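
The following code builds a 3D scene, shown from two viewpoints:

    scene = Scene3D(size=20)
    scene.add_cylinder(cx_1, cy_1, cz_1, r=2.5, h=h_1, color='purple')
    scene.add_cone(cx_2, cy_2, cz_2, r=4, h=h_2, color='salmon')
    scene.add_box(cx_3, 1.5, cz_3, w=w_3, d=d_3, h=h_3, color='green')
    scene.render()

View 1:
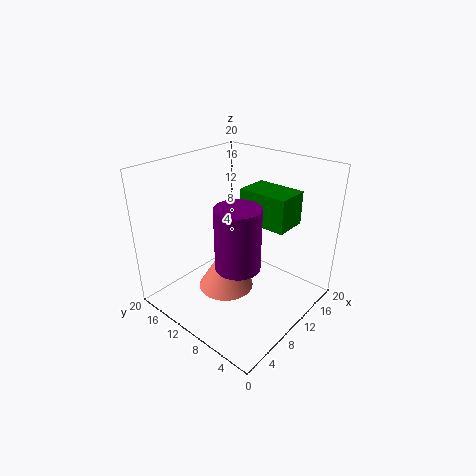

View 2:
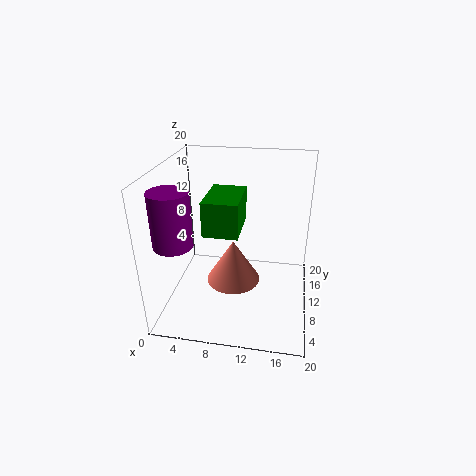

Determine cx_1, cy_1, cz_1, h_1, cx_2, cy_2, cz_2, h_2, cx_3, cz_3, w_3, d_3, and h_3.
cx_1 = 3, cy_1 = 4, cz_1 = 11.5, h_1 = 7, cx_2 = 9, cy_2 = 11.5, cz_2 = 2, h_2 = 6.5, cx_3 = 7.5, cz_3 = 14.5, w_3 = 4, d_3 = 6, h_3 = 4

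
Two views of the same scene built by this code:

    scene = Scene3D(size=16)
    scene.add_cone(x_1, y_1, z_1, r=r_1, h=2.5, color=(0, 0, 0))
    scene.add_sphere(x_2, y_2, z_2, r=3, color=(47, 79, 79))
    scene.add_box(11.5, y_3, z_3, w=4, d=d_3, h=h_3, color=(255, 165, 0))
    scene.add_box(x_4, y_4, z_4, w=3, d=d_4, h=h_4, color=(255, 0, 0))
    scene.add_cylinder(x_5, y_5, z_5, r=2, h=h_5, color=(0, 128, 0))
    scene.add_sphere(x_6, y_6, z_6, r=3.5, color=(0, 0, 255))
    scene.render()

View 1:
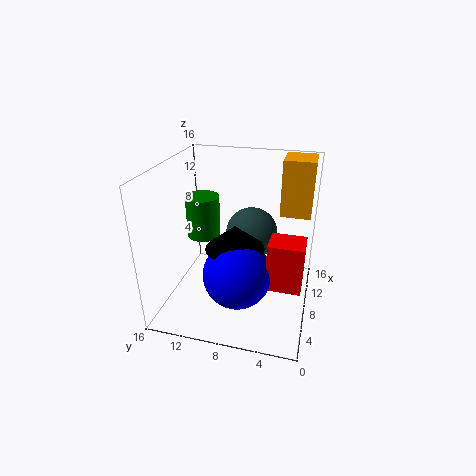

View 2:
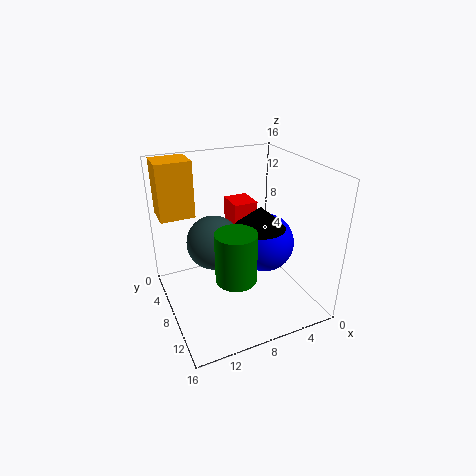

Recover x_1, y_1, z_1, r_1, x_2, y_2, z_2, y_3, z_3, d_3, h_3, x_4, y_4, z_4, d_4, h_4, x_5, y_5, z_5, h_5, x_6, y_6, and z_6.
x_1 = 5
y_1 = 7.5
z_1 = 8.5
r_1 = 3
x_2 = 10.5
y_2 = 7
z_2 = 7.5
y_3 = 0.5
z_3 = 9.5
d_3 = 3.5
h_3 = 6.5
x_4 = 3.5
y_4 = 0.5
z_4 = 5
d_4 = 3.5
h_4 = 5
x_5 = 10.5
y_5 = 13
z_5 = 6.5
h_5 = 5
x_6 = 4
y_6 = 7
z_6 = 6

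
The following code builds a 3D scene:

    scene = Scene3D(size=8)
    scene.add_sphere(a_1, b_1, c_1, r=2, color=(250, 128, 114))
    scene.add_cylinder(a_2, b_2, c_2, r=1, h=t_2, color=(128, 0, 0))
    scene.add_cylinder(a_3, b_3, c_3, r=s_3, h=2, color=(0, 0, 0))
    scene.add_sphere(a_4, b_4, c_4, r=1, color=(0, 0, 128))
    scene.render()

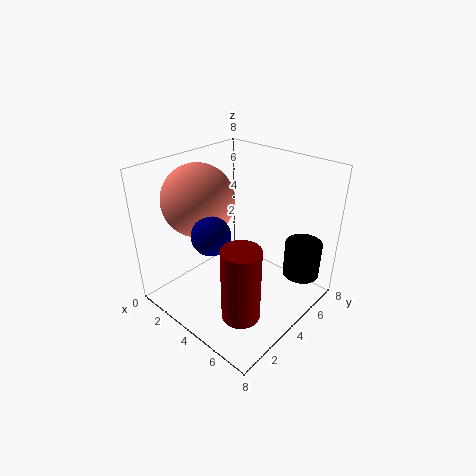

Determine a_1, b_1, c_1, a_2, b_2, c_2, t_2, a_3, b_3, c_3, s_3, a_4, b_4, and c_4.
a_1 = 2; b_1 = 3; c_1 = 6; a_2 = 6; b_2 = 2; c_2 = 1; t_2 = 4; a_3 = 7; b_3 = 6; c_3 = 2; s_3 = 1; a_4 = 4; b_4 = 2; c_4 = 5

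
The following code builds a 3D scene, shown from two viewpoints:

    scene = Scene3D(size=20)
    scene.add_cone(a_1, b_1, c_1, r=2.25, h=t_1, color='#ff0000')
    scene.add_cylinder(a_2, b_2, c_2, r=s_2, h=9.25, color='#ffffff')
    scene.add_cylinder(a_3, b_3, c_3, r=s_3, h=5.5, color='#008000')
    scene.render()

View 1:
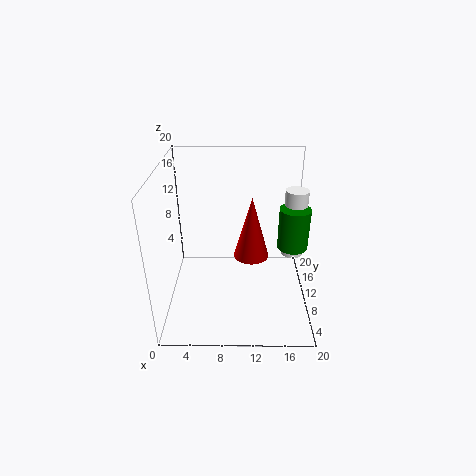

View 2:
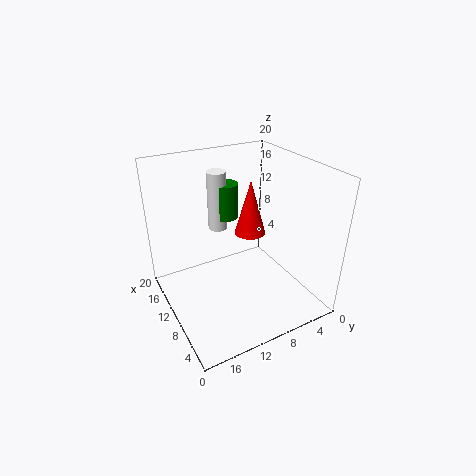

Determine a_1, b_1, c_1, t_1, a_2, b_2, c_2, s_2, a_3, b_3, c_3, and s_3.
a_1 = 11.75; b_1 = 7; c_1 = 9.25; t_1 = 8; a_2 = 17.5; b_2 = 9.5; c_2 = 8; s_2 = 1.5; a_3 = 17.25; b_3 = 8.25; c_3 = 9.75; s_3 = 2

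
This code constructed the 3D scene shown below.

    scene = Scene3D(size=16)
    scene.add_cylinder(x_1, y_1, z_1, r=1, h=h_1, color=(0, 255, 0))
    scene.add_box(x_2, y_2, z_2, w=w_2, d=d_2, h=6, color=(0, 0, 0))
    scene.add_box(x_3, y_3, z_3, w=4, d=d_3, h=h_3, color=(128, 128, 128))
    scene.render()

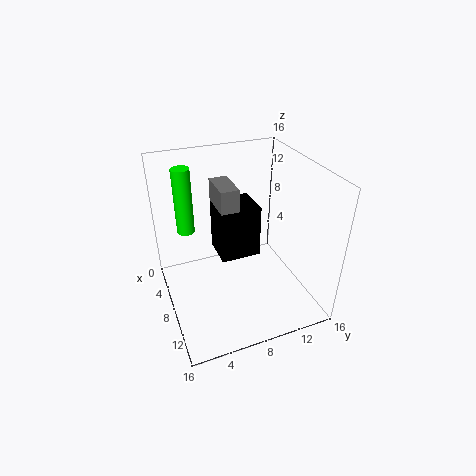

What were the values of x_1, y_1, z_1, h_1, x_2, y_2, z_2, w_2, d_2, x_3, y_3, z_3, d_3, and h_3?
x_1 = 4.5
y_1 = 3
z_1 = 8
h_1 = 7.5
x_2 = 4.5
y_2 = 6
z_2 = 5.5
w_2 = 4
d_2 = 4.5
x_3 = 4.5
y_3 = 6
z_3 = 7
d_3 = 2
h_3 = 7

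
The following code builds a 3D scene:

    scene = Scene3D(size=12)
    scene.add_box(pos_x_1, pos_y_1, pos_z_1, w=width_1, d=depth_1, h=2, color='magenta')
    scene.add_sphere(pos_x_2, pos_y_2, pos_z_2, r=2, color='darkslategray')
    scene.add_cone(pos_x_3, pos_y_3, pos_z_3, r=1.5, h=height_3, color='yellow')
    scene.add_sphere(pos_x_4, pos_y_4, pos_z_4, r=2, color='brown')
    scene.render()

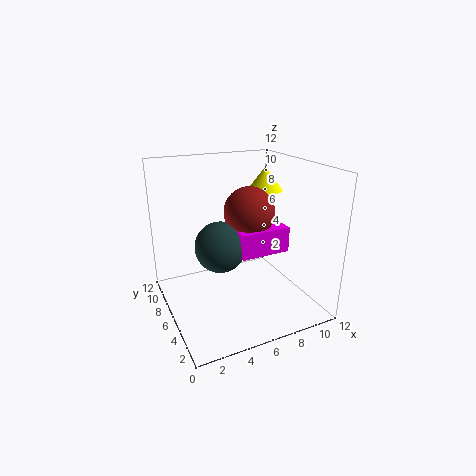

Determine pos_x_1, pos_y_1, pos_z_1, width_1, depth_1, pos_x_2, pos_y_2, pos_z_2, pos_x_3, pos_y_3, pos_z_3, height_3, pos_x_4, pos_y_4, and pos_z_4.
pos_x_1 = 5
pos_y_1 = 3
pos_z_1 = 5.5
width_1 = 4
depth_1 = 1.5
pos_x_2 = 4
pos_y_2 = 5
pos_z_2 = 6
pos_x_3 = 9
pos_y_3 = 7
pos_z_3 = 9.5
height_3 = 2
pos_x_4 = 6.5
pos_y_4 = 5
pos_z_4 = 8.5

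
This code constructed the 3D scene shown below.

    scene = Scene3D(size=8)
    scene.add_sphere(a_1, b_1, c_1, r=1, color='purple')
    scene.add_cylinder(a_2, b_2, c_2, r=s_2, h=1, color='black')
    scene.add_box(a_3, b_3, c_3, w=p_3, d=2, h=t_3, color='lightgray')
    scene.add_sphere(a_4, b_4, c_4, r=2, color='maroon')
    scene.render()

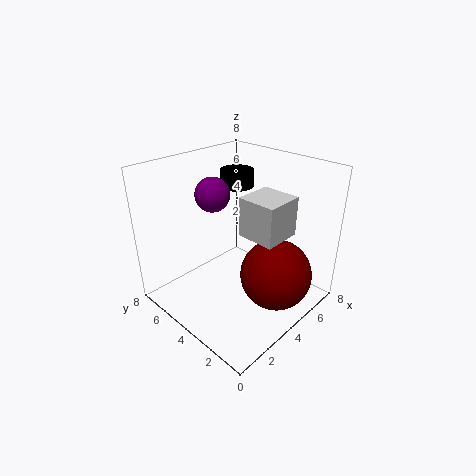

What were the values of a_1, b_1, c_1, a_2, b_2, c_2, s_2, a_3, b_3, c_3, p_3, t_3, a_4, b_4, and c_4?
a_1 = 4, b_1 = 6, c_1 = 6, a_2 = 6, b_2 = 6, c_2 = 6, s_2 = 1, a_3 = 3, b_3 = 1, c_3 = 5, p_3 = 2, t_3 = 2, a_4 = 5, b_4 = 2, c_4 = 2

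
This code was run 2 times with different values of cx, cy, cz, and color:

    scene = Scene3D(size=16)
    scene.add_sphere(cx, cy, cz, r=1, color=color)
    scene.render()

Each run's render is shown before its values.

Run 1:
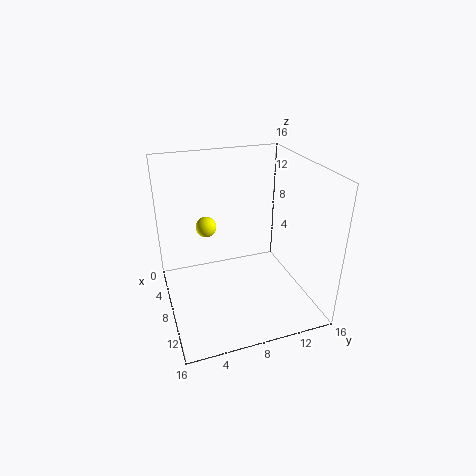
cx = 10
cy = 4
cz = 11
color = 'yellow'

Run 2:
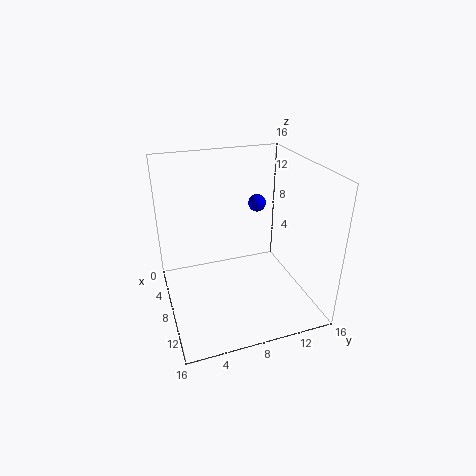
cx = 6
cy = 11
cz = 11
color = 'blue'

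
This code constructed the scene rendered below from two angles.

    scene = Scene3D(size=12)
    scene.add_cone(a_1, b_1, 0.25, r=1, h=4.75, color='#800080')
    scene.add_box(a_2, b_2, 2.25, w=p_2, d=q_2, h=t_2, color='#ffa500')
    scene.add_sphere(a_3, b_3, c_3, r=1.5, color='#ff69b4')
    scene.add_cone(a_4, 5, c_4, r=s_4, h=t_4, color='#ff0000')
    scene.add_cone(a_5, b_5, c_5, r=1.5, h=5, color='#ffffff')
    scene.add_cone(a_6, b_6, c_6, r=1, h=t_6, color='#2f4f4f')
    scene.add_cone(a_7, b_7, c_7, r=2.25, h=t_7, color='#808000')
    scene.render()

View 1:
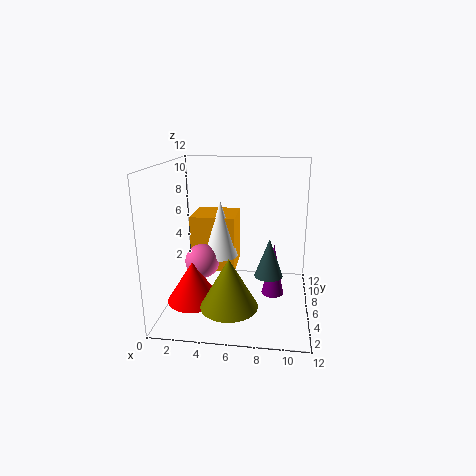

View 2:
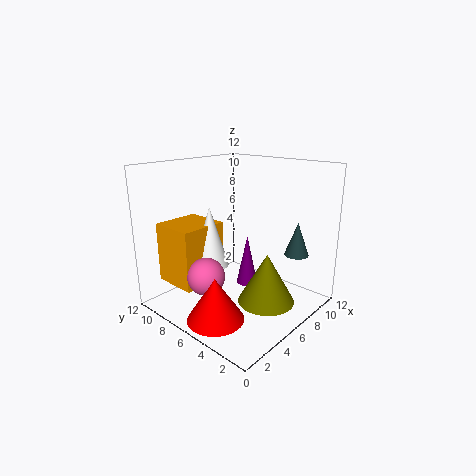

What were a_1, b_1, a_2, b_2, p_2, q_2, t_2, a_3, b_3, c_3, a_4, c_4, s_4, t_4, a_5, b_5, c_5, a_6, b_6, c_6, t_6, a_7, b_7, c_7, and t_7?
a_1 = 9
b_1 = 7.5
a_2 = 1.5
b_2 = 7.25
p_2 = 4
q_2 = 3.75
t_2 = 5
a_3 = 2.75
b_3 = 6.5
c_3 = 3.5
a_4 = 2.25
c_4 = 0.5
s_4 = 2.25
t_4 = 3.5
a_5 = 4.25
b_5 = 7.5
c_5 = 3.75
a_6 = 8.75
b_6 = 2
c_6 = 4.75
t_6 = 2.75
a_7 = 5.75
b_7 = 2.75
c_7 = 1.5
t_7 = 4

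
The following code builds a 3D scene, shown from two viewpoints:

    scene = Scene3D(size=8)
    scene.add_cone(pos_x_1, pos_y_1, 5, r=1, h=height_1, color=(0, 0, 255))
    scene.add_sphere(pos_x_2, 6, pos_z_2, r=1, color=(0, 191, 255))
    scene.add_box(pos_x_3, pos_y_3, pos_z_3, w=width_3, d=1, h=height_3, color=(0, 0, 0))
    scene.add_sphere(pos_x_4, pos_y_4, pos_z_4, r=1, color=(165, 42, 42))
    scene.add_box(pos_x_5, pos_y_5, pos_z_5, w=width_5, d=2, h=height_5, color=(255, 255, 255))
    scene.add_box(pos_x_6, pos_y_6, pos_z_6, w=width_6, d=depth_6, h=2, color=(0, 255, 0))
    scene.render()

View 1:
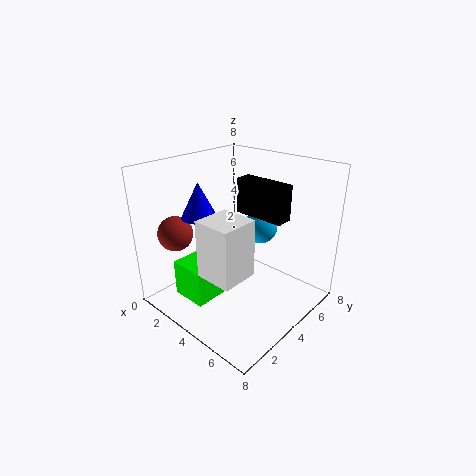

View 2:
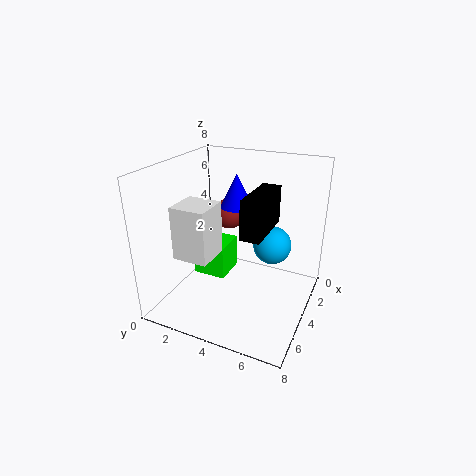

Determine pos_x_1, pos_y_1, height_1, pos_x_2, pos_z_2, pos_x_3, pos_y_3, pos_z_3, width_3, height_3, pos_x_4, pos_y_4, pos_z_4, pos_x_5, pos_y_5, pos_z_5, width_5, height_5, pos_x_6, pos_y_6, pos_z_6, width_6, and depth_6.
pos_x_1 = 2
pos_y_1 = 3
height_1 = 2
pos_x_2 = 4
pos_z_2 = 4
pos_x_3 = 3
pos_y_3 = 5
pos_z_3 = 5
width_3 = 3
height_3 = 2
pos_x_4 = 1
pos_y_4 = 2
pos_z_4 = 4
pos_x_5 = 4
pos_y_5 = 1
pos_z_5 = 3
width_5 = 2
height_5 = 3
pos_x_6 = 2
pos_y_6 = 1
pos_z_6 = 1
width_6 = 2
depth_6 = 2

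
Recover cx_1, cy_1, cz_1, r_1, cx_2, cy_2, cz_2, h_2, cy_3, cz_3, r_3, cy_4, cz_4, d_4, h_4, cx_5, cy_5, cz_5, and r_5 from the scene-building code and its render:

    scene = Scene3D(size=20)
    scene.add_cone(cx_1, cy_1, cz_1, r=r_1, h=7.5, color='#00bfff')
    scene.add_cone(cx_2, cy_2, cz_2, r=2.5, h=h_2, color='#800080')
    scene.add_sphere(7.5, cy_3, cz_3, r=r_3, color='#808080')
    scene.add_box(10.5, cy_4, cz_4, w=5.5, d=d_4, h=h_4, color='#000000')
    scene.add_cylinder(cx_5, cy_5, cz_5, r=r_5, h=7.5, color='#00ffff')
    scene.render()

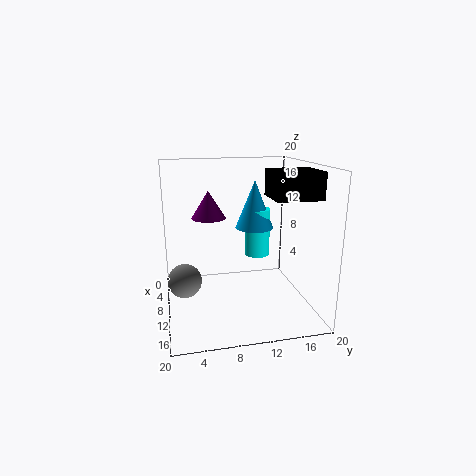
cx_1 = 4
cy_1 = 14
cz_1 = 9.5
r_1 = 3
cx_2 = 6
cy_2 = 6.5
cz_2 = 12
h_2 = 4
cy_3 = 2.5
cz_3 = 3
r_3 = 2.5
cy_4 = 13.5
cz_4 = 16
d_4 = 6
h_4 = 3.5
cx_5 = 4
cy_5 = 14.5
cz_5 = 5
r_5 = 2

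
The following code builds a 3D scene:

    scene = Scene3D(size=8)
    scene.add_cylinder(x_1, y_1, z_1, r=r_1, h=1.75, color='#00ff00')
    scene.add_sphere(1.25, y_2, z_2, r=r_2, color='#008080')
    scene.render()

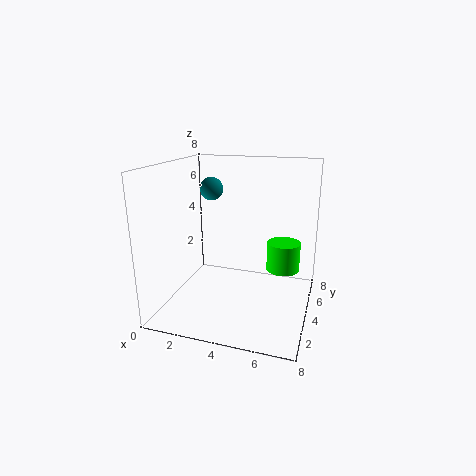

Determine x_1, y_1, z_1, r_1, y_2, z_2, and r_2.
x_1 = 6.25; y_1 = 6; z_1 = 1.5; r_1 = 1; y_2 = 7; z_2 = 6; r_2 = 0.75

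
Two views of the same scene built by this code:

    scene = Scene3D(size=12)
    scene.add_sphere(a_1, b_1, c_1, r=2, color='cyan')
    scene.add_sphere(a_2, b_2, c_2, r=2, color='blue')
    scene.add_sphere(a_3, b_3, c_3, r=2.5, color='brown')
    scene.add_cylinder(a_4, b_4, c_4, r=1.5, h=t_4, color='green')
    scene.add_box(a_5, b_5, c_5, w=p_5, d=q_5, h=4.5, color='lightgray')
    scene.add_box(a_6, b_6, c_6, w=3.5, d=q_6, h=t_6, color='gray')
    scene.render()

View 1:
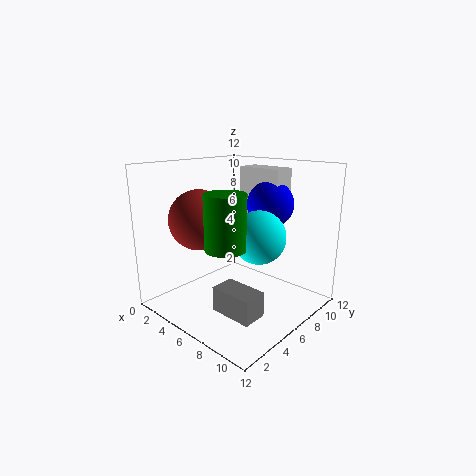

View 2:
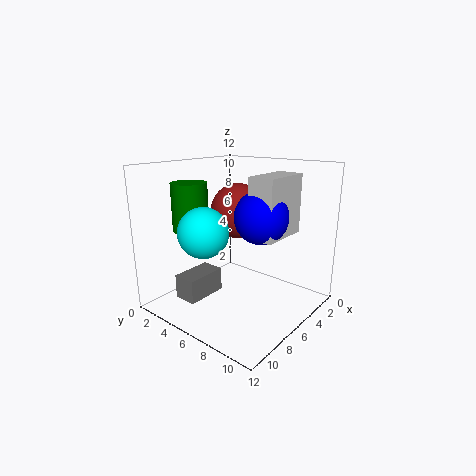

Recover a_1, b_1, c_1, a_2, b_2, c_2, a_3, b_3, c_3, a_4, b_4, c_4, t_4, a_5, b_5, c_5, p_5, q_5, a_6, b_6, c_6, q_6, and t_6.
a_1 = 9
b_1 = 5
c_1 = 7
a_2 = 7
b_2 = 9
c_2 = 8.5
a_3 = 3.5
b_3 = 4
c_3 = 7.5
a_4 = 8
b_4 = 2.5
c_4 = 6.5
t_4 = 4
a_5 = 4
b_5 = 8.5
c_5 = 7
p_5 = 4
q_5 = 2
a_6 = 6.5
b_6 = 2.5
c_6 = 1
q_6 = 2
t_6 = 2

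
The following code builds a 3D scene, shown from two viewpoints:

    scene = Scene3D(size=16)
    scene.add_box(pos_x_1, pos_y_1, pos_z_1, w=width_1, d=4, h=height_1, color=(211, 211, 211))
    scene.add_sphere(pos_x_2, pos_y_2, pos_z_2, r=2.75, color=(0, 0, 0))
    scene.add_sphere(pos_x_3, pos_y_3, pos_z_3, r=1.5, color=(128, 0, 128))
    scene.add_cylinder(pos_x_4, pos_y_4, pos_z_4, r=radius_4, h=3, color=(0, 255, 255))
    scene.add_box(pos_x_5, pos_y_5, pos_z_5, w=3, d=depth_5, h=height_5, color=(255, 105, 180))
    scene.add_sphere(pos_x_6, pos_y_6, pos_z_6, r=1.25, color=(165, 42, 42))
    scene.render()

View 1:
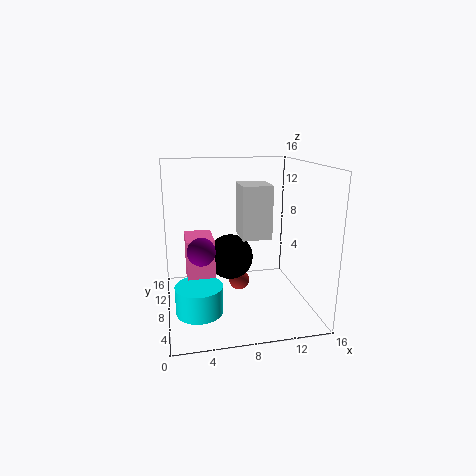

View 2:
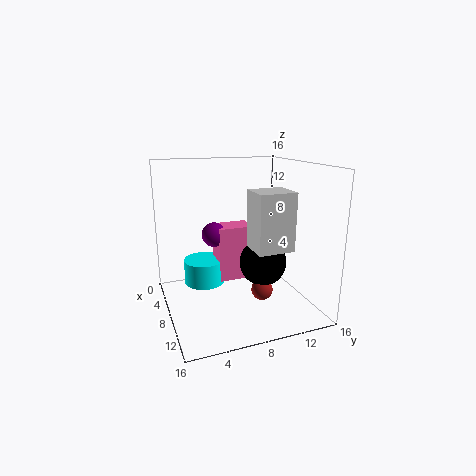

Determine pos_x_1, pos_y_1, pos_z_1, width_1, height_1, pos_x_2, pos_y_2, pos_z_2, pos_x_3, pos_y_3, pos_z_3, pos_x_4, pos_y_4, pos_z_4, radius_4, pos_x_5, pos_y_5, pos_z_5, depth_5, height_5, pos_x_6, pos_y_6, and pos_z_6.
pos_x_1 = 8.75, pos_y_1 = 8.75, pos_z_1 = 7.25, width_1 = 3.5, height_1 = 6.25, pos_x_2 = 7.75, pos_y_2 = 11.25, pos_z_2 = 4.5, pos_x_3 = 3.75, pos_y_3 = 6.5, pos_z_3 = 7.25, pos_x_4 = 3.25, pos_y_4 = 5.25, pos_z_4 = 1, radius_4 = 2.5, pos_x_5 = 2.25, pos_y_5 = 6.75, pos_z_5 = 1.5, depth_5 = 4.25, height_5 = 6.75, pos_x_6 = 8.75, pos_y_6 = 10.75, pos_z_6 = 1.5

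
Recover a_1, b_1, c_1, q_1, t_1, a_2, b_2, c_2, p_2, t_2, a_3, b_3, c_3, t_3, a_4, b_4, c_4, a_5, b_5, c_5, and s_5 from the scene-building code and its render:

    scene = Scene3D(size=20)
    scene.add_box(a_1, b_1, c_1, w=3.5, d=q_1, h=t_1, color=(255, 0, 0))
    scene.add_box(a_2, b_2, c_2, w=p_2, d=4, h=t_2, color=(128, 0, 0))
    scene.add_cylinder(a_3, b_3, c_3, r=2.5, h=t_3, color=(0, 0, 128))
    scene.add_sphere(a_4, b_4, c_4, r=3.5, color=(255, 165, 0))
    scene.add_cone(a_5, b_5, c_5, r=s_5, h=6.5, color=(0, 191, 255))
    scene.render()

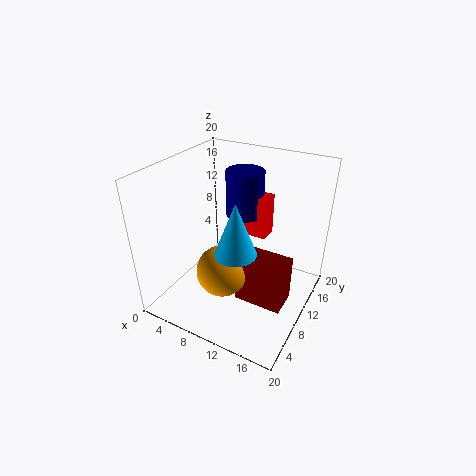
a_1 = 10.5, b_1 = 10, c_1 = 11, q_1 = 2.5, t_1 = 5.5, a_2 = 11.5, b_2 = 6.5, c_2 = 2.5, p_2 = 6.5, t_2 = 6.5, a_3 = 10.5, b_3 = 11, c_3 = 13.5, t_3 = 6, a_4 = 9.5, b_4 = 6.5, c_4 = 6.5, a_5 = 13, b_5 = 4, c_5 = 12, s_5 = 2.5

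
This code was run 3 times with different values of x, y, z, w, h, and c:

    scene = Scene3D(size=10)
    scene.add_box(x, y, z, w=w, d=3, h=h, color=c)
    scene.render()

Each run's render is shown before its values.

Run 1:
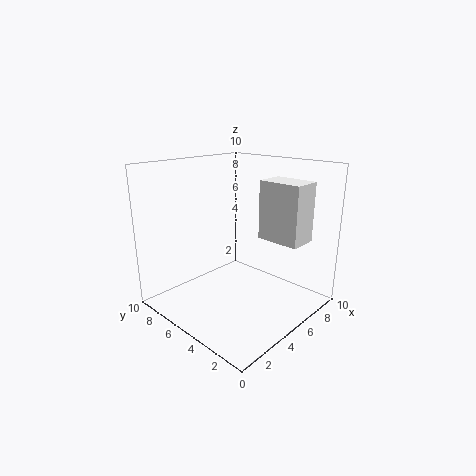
x = 6; y = 1; z = 5; w = 2; h = 4; c = 'white'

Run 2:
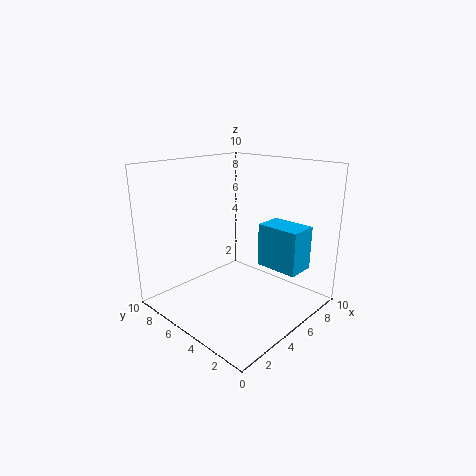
x = 6; y = 1; z = 3; w = 2; h = 3; c = 'deepskyblue'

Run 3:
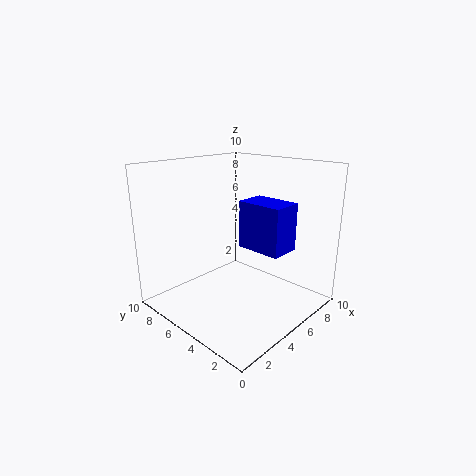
x = 4; y = 1; z = 5; w = 2; h = 3; c = 'blue'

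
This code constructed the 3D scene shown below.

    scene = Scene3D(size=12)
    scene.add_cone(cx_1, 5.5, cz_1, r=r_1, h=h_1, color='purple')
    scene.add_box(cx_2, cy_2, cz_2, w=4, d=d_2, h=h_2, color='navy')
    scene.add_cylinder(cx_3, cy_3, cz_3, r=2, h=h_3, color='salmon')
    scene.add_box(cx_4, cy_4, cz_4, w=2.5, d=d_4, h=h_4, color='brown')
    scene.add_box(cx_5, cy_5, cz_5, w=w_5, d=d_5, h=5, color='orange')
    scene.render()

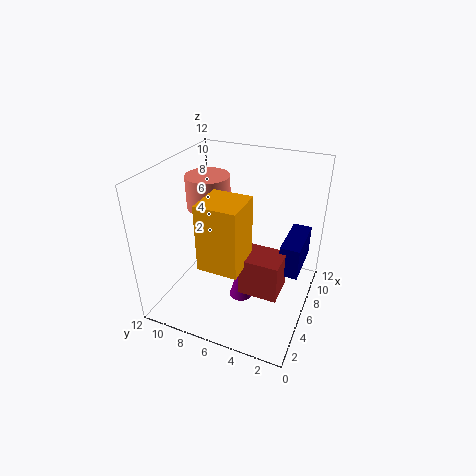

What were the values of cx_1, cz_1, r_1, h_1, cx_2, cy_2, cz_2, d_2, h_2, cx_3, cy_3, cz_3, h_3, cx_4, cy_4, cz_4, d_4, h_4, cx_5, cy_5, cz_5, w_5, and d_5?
cx_1 = 5.5; cz_1 = 0.5; r_1 = 1; h_1 = 3.5; cx_2 = 4.5; cy_2 = 0.5; cz_2 = 4.5; d_2 = 1.5; h_2 = 2.5; cx_3 = 8.5; cy_3 = 10; cz_3 = 7; h_3 = 3; cx_4 = 2.5; cy_4 = 1.5; cz_4 = 3.5; d_4 = 3; h_4 = 3; cx_5 = 1; cy_5 = 4; cz_5 = 6; w_5 = 3; d_5 = 3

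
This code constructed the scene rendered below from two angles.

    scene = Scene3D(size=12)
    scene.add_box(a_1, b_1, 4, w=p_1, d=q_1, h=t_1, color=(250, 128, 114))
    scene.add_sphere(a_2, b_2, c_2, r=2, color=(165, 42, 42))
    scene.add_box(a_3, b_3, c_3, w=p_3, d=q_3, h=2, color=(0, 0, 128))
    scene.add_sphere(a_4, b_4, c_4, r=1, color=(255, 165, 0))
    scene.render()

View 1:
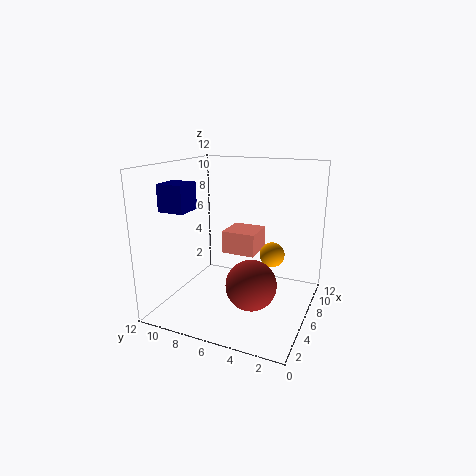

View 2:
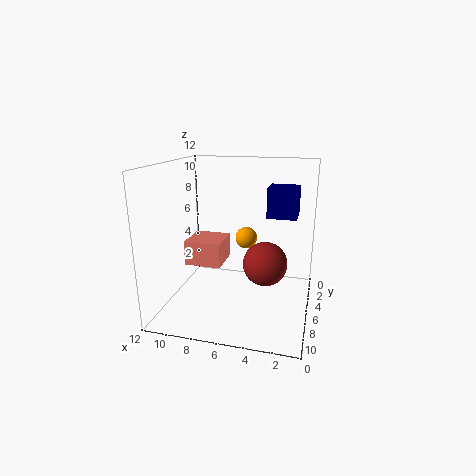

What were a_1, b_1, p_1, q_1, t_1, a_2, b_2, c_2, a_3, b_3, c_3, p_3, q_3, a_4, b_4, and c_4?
a_1 = 7
b_1 = 5
p_1 = 3
q_1 = 3
t_1 = 2
a_2 = 4
b_2 = 4
c_2 = 3
a_3 = 1
b_3 = 8
c_3 = 9
p_3 = 2
q_3 = 2
a_4 = 6
b_4 = 3
c_4 = 5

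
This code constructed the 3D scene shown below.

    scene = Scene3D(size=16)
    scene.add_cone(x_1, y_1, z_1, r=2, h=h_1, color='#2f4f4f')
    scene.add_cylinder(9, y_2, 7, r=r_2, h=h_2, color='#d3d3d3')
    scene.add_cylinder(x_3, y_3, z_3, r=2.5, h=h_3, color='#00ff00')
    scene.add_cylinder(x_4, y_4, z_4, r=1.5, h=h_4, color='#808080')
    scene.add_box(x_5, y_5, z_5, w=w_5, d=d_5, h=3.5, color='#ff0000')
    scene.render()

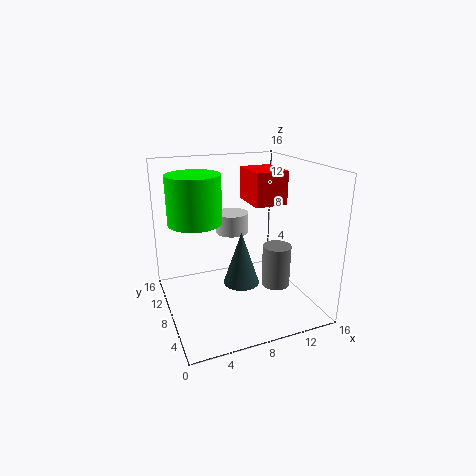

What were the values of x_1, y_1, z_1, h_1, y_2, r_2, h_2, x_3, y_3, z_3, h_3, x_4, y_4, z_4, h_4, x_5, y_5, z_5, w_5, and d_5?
x_1 = 8, y_1 = 7, z_1 = 3, h_1 = 6, y_2 = 12.5, r_2 = 2, h_2 = 2.5, x_3 = 2.5, y_3 = 5, z_3 = 11.5, h_3 = 4.5, x_4 = 11, y_4 = 4.5, z_4 = 3.5, h_4 = 4.5, x_5 = 9, y_5 = 5.5, z_5 = 12, w_5 = 3.5, d_5 = 4.5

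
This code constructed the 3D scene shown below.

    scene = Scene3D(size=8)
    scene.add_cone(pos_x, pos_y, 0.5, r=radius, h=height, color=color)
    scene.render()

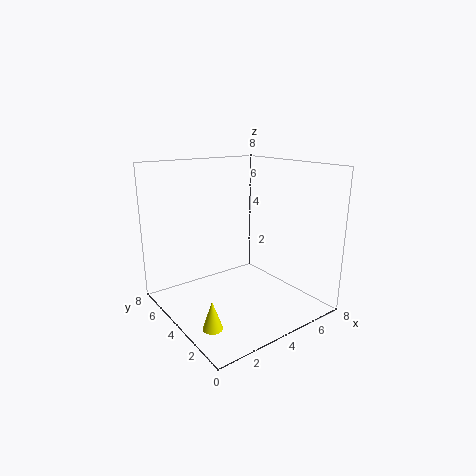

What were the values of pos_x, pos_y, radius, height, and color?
pos_x = 1; pos_y = 2; radius = 0.5; height = 1.5; color = 'yellow'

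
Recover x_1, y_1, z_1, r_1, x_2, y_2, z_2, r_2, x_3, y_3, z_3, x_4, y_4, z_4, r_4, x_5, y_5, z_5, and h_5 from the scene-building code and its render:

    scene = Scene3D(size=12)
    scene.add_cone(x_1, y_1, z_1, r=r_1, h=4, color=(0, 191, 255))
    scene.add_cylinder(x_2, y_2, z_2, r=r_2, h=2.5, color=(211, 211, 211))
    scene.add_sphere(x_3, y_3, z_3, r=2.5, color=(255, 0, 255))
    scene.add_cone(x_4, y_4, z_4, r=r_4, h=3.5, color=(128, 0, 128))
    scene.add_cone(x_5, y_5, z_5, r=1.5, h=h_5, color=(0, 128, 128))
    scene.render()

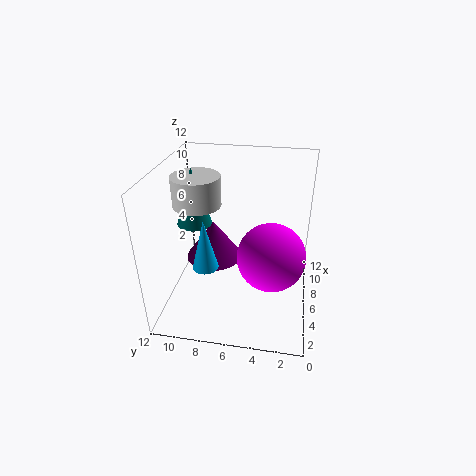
x_1 = 3, y_1 = 8, z_1 = 5, r_1 = 1, x_2 = 6.5, y_2 = 9.5, z_2 = 8.5, r_2 = 2, x_3 = 3, y_3 = 3, z_3 = 6.5, x_4 = 7.5, y_4 = 8.5, z_4 = 3, r_4 = 2.5, x_5 = 7, y_5 = 10, z_5 = 6.5, h_5 = 5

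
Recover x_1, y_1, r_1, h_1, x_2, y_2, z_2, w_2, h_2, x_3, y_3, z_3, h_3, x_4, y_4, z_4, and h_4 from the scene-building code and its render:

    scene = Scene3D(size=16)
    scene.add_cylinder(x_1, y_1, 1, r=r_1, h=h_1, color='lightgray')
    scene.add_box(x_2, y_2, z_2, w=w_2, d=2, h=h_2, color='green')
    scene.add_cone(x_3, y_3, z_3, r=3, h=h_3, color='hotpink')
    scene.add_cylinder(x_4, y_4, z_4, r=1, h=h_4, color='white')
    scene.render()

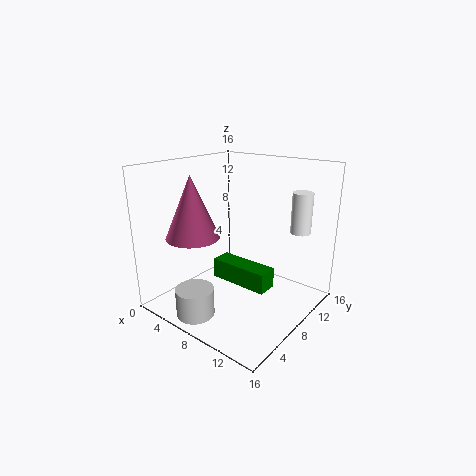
x_1 = 7
y_1 = 2
r_1 = 2
h_1 = 3
x_2 = 8
y_2 = 4
z_2 = 5
w_2 = 6
h_2 = 2
x_3 = 4
y_3 = 5
z_3 = 8
h_3 = 7
x_4 = 15
y_4 = 9
z_4 = 10
h_4 = 4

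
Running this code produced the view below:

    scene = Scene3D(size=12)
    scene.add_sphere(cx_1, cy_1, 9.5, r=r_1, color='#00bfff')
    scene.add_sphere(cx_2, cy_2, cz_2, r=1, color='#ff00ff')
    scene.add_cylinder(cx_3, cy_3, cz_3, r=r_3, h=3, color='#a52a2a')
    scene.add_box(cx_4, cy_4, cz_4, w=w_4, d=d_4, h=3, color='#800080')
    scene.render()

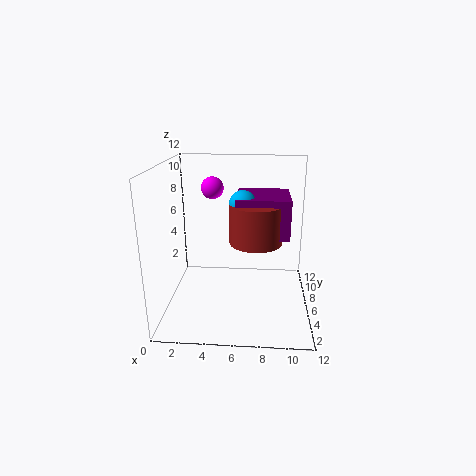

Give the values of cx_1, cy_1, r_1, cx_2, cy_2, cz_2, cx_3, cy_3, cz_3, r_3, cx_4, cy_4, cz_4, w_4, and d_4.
cx_1 = 6.5, cy_1 = 4, r_1 = 1, cx_2 = 3.5, cy_2 = 9, cz_2 = 9.5, cx_3 = 7.5, cy_3 = 4, cz_3 = 6.5, r_3 = 2, cx_4 = 6, cy_4 = 3, cz_4 = 7, w_4 = 4, d_4 = 4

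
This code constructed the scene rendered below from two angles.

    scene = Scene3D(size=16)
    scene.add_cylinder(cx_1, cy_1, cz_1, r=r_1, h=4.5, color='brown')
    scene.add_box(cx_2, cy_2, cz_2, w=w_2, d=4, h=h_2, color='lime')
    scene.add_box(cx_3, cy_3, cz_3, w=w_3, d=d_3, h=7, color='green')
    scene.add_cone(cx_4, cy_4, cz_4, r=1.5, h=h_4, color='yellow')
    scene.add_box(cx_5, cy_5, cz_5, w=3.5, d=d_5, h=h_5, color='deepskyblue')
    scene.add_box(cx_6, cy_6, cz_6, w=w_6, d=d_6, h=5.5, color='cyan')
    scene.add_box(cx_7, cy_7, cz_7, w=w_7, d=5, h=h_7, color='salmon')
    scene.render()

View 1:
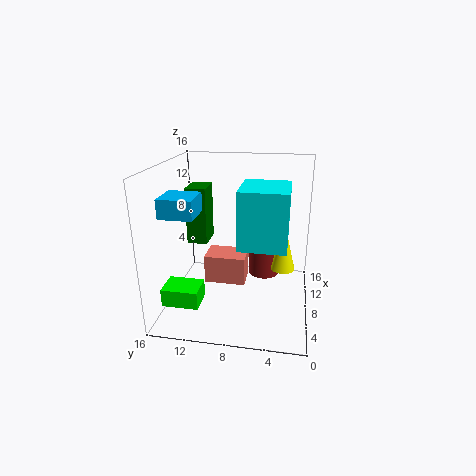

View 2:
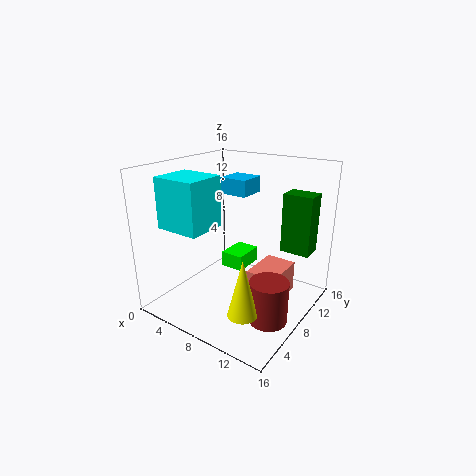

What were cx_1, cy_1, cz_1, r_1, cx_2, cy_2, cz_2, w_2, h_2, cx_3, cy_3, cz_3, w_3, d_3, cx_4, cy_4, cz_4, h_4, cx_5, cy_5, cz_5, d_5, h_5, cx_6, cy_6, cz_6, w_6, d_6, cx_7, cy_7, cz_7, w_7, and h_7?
cx_1 = 13.5
cy_1 = 5.5
cz_1 = 1
r_1 = 2
cx_2 = 3
cy_2 = 11.5
cz_2 = 1.5
w_2 = 3
h_2 = 2
cx_3 = 11
cy_3 = 12.5
cz_3 = 5.5
w_3 = 3.5
d_3 = 2.5
cx_4 = 12
cy_4 = 3
cz_4 = 2.5
h_4 = 6
cx_5 = 3
cy_5 = 11.5
cz_5 = 11.5
d_5 = 3.5
h_5 = 2
cx_6 = 1.5
cy_6 = 2.5
cz_6 = 9.5
w_6 = 5
d_6 = 4.5
cx_7 = 9.5
cy_7 = 7.5
cz_7 = 1
w_7 = 3.5
h_7 = 3.5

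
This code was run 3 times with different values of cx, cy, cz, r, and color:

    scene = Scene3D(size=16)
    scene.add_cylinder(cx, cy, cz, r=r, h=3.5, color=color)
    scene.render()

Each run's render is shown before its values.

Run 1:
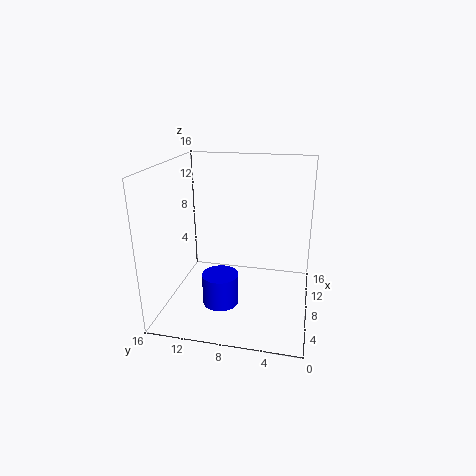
cx = 5.75, cy = 9.5, cz = 1, r = 2, color = 'blue'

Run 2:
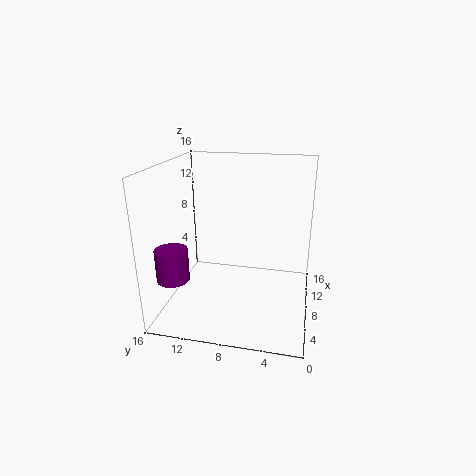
cx = 4, cy = 14.25, cz = 4.25, r = 1.75, color = 'purple'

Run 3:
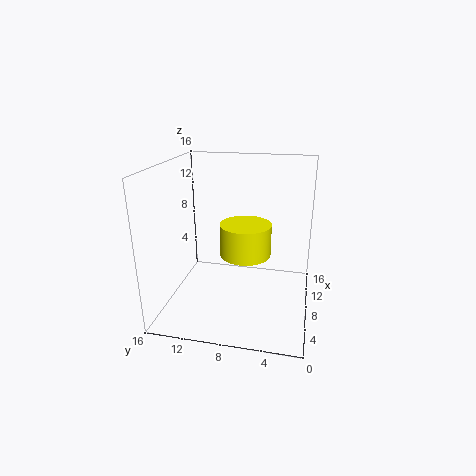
cx = 7.25, cy = 7, cz = 6.5, r = 2.75, color = 'yellow'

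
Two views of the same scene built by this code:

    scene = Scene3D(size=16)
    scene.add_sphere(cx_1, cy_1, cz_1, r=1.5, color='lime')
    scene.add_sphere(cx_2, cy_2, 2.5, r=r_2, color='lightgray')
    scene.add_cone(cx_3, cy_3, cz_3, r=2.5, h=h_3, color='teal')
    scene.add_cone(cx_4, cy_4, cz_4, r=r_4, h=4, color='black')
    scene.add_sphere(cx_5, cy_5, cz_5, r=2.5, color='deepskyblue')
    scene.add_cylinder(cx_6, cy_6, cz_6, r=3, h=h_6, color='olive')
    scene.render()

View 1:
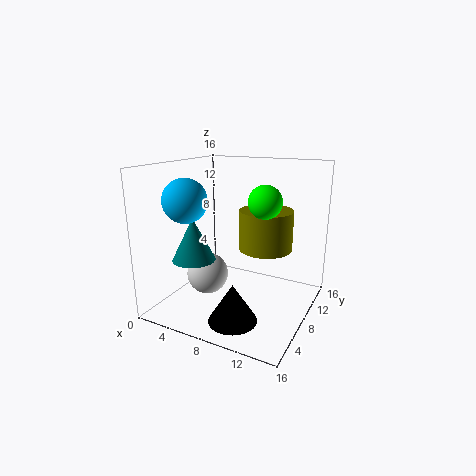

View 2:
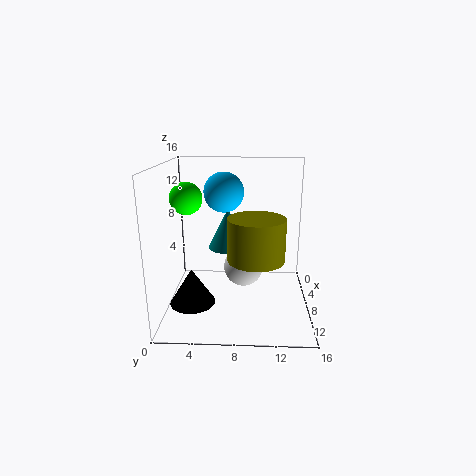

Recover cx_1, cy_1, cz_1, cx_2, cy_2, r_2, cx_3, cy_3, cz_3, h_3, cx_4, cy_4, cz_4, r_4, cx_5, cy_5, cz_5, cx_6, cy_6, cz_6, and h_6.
cx_1 = 13
cy_1 = 3.5
cz_1 = 13.5
cx_2 = 3.5
cy_2 = 8.5
r_2 = 2.5
cx_3 = 3
cy_3 = 6.5
cz_3 = 5
h_3 = 5
cx_4 = 10
cy_4 = 3
cz_4 = 1
r_4 = 2.5
cx_5 = 2.5
cy_5 = 6
cz_5 = 12
cx_6 = 10.5
cy_6 = 10
cz_6 = 6.5
h_6 = 4.5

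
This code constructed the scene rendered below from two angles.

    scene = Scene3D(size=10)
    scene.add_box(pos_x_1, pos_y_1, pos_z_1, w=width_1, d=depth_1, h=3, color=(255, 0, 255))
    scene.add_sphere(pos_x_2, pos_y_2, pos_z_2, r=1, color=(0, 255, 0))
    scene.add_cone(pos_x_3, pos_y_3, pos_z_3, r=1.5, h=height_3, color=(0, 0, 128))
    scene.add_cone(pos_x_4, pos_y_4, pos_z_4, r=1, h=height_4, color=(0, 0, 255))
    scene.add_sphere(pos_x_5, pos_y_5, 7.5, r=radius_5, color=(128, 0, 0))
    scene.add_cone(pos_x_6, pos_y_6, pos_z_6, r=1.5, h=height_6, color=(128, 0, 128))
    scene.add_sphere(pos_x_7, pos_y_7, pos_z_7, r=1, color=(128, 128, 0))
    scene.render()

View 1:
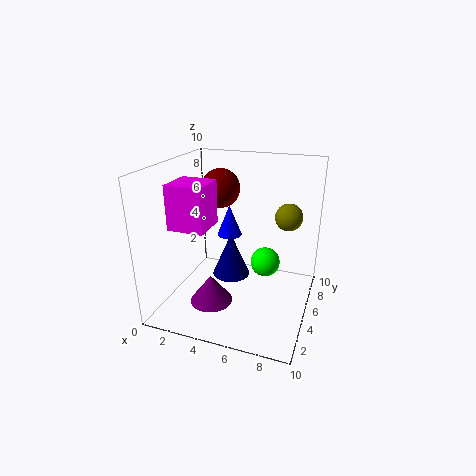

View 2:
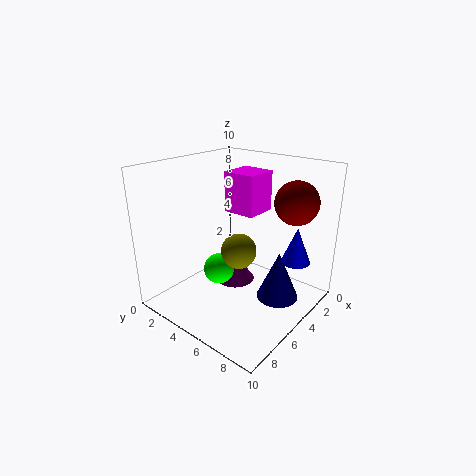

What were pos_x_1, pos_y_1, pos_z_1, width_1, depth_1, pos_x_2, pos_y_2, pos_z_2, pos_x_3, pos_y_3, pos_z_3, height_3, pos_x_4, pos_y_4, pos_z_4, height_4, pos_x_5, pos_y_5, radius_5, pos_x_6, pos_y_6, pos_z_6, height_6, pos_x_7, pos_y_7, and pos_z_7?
pos_x_1 = 1; pos_y_1 = 2.5; pos_z_1 = 6; width_1 = 2.5; depth_1 = 2.5; pos_x_2 = 7; pos_y_2 = 5; pos_z_2 = 3.5; pos_x_3 = 3.5; pos_y_3 = 7.5; pos_z_3 = 0.5; height_3 = 3.5; pos_x_4 = 3; pos_y_4 = 8.5; pos_z_4 = 3.5; height_4 = 2.5; pos_x_5 = 2.5; pos_y_5 = 8; radius_5 = 1.5; pos_x_6 = 3.5; pos_y_6 = 3.5; pos_z_6 = 0.5; height_6 = 2; pos_x_7 = 8; pos_y_7 = 7.5; pos_z_7 = 6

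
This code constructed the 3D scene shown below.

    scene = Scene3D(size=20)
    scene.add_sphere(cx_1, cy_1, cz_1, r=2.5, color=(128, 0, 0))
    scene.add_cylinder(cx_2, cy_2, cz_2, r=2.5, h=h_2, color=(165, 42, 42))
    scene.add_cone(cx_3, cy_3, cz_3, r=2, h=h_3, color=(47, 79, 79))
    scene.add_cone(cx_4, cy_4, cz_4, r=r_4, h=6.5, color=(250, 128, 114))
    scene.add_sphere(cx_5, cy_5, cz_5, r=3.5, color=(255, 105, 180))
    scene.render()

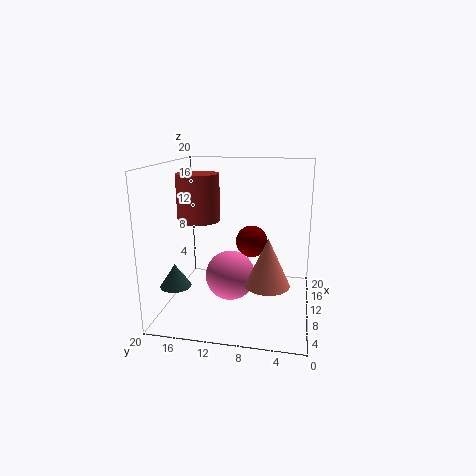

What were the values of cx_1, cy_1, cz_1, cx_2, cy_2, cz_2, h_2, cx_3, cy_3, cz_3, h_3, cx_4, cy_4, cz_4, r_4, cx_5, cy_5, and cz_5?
cx_1 = 16; cy_1 = 9; cz_1 = 7.5; cx_2 = 4; cy_2 = 13.5; cz_2 = 14; h_2 = 5.5; cx_3 = 4; cy_3 = 17; cz_3 = 5; h_3 = 3; cx_4 = 7.5; cy_4 = 5.5; cz_4 = 4.5; r_4 = 3; cx_5 = 9.5; cy_5 = 11; cz_5 = 4.5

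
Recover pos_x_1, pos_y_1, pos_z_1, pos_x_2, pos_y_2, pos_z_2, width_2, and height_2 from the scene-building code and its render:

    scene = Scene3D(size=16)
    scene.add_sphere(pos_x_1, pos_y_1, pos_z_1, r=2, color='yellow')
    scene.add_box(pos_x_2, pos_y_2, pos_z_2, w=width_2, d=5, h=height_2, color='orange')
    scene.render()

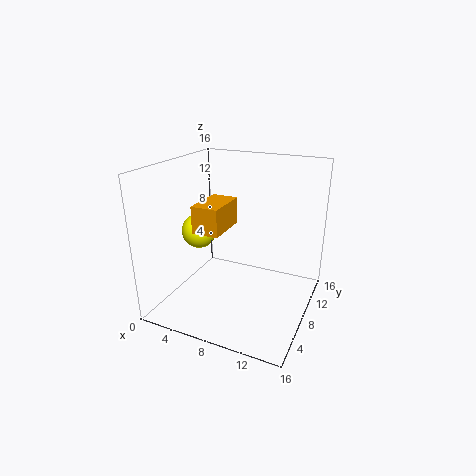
pos_x_1 = 3
pos_y_1 = 8
pos_z_1 = 8
pos_x_2 = 4
pos_y_2 = 5
pos_z_2 = 9
width_2 = 3
height_2 = 3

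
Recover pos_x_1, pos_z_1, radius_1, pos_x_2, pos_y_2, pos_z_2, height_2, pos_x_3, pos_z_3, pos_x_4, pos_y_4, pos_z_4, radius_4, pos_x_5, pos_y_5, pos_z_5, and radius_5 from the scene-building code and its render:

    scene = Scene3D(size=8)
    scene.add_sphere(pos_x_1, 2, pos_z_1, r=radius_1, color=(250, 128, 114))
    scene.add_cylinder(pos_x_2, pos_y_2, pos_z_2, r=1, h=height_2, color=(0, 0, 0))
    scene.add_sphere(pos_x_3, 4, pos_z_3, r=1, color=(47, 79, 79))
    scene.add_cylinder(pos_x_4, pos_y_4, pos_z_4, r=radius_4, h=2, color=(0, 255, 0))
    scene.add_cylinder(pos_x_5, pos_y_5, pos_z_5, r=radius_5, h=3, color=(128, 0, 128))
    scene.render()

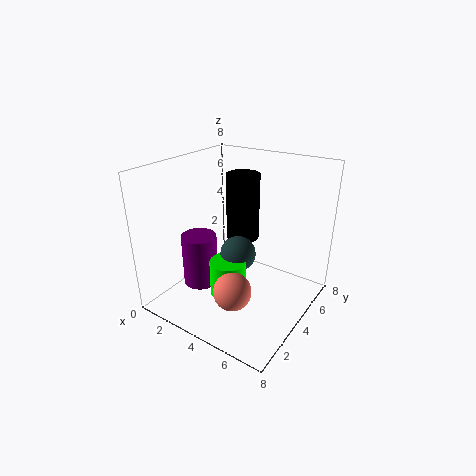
pos_x_1 = 5; pos_z_1 = 2; radius_1 = 1; pos_x_2 = 3; pos_y_2 = 6; pos_z_2 = 3; height_2 = 4; pos_x_3 = 4; pos_z_3 = 3; pos_x_4 = 4; pos_y_4 = 3; pos_z_4 = 1; radius_4 = 1; pos_x_5 = 2; pos_y_5 = 3; pos_z_5 = 1; radius_5 = 1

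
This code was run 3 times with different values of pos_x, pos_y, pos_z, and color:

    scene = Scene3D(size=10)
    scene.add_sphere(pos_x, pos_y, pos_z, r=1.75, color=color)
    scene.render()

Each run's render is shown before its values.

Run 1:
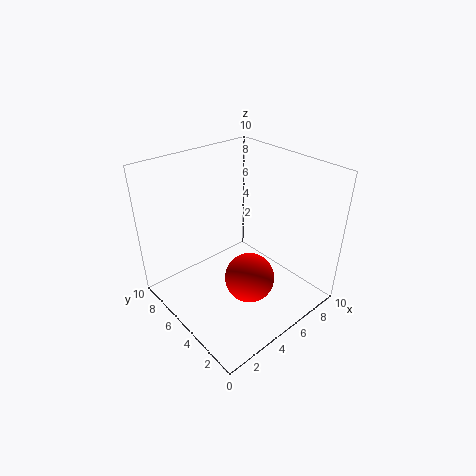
pos_x = 5; pos_y = 3.75; pos_z = 2.25; color = 'red'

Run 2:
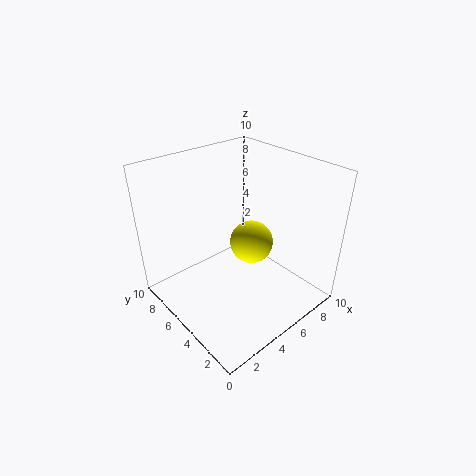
pos_x = 8; pos_y = 6.75; pos_z = 2.5; color = 'yellow'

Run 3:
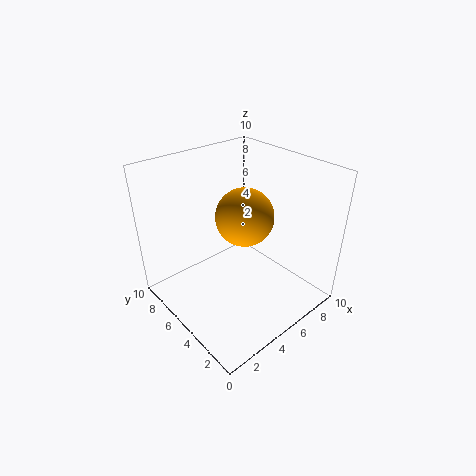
pos_x = 4; pos_y = 3.25; pos_z = 7.75; color = 'orange'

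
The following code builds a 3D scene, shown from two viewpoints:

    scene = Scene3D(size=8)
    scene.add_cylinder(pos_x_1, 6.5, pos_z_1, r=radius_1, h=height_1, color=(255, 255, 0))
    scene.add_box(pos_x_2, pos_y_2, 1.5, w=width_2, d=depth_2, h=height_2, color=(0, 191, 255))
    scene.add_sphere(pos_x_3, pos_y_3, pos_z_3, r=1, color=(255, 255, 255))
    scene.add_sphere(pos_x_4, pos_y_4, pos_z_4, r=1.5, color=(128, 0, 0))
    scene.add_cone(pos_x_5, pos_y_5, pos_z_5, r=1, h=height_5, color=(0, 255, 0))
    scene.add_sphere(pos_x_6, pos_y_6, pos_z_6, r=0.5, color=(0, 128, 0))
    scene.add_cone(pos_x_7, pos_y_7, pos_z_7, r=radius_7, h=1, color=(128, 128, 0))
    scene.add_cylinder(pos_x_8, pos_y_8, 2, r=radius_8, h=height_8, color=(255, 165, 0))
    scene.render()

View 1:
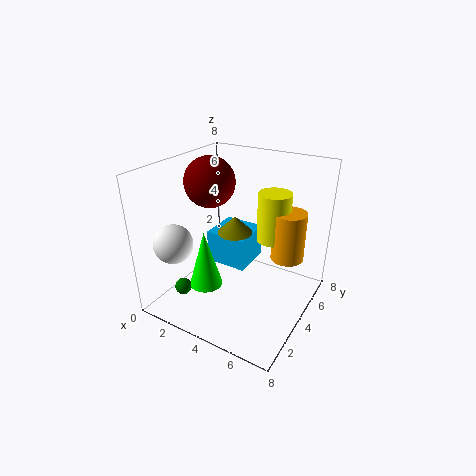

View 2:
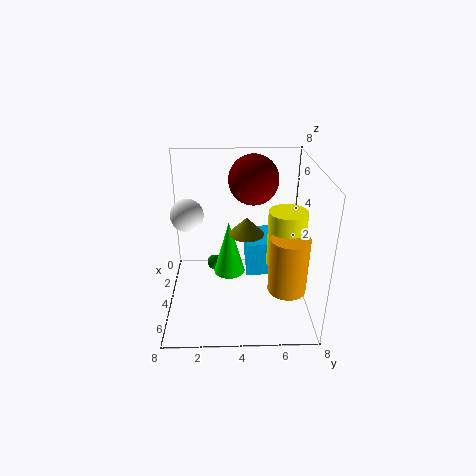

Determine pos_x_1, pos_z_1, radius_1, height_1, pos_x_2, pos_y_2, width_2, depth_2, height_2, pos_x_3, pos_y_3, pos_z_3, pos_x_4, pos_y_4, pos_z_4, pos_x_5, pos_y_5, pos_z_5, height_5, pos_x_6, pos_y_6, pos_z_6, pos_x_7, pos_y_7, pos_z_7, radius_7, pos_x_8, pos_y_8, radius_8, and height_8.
pos_x_1 = 5
pos_z_1 = 3
radius_1 = 1
height_1 = 3
pos_x_2 = 1.5
pos_y_2 = 4.5
width_2 = 2.5
depth_2 = 2.5
height_2 = 2
pos_x_3 = 2
pos_y_3 = 1
pos_z_3 = 4.5
pos_x_4 = 1.5
pos_y_4 = 5
pos_z_4 = 6.5
pos_x_5 = 2
pos_y_5 = 3.5
pos_z_5 = 0.5
height_5 = 3.5
pos_x_6 = 1
pos_y_6 = 2.5
pos_z_6 = 0.5
pos_x_7 = 3.5
pos_y_7 = 4.5
pos_z_7 = 4
radius_7 = 1
pos_x_8 = 6
pos_y_8 = 6.5
radius_8 = 1
height_8 = 3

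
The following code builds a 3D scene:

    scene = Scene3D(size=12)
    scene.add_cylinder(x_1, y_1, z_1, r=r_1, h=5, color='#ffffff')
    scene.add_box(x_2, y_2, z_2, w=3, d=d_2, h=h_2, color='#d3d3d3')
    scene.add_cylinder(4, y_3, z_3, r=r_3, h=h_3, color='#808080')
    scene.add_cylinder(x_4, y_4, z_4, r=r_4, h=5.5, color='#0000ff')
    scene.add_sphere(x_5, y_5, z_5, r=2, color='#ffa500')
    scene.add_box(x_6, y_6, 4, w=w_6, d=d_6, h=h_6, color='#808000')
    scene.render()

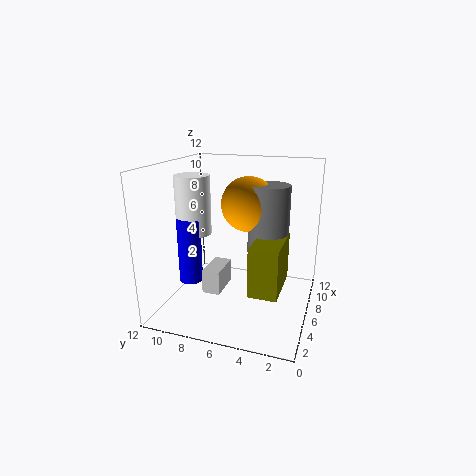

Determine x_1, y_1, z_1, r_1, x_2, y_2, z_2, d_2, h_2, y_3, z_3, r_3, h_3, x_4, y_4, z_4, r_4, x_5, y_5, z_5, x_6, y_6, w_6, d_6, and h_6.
x_1 = 6
y_1 = 10
z_1 = 6
r_1 = 1.5
x_2 = 4
y_2 = 7
z_2 = 1.5
d_2 = 1.5
h_2 = 2
y_3 = 3
z_3 = 6
r_3 = 1.5
h_3 = 5
x_4 = 5
y_4 = 10
z_4 = 2
r_4 = 1
x_5 = 4
y_5 = 4.5
z_5 = 9.5
x_6 = 0.5
y_6 = 1.5
w_6 = 4
d_6 = 2
h_6 = 3.5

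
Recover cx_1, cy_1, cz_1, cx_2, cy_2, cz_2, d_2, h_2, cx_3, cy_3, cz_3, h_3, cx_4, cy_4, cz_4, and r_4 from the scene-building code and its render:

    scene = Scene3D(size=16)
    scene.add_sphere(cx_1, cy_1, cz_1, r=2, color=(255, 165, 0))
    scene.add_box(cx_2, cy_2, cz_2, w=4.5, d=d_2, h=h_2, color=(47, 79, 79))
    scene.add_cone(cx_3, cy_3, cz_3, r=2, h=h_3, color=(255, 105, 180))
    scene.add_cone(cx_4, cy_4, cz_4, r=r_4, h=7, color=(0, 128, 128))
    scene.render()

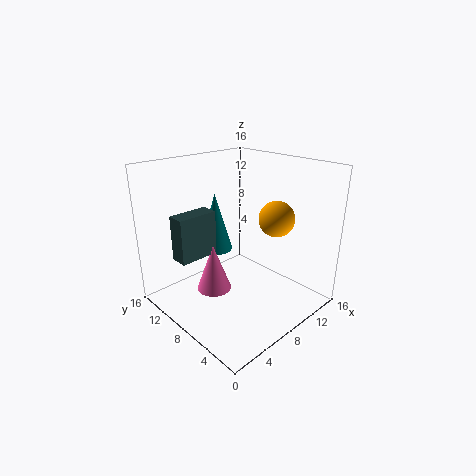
cx_1 = 11.5; cy_1 = 5.5; cz_1 = 10; cx_2 = 2; cy_2 = 10; cz_2 = 6; d_2 = 2; h_2 = 5; cx_3 = 6; cy_3 = 10; cz_3 = 1.5; h_3 = 5.5; cx_4 = 8.5; cy_4 = 12.5; cz_4 = 5; r_4 = 2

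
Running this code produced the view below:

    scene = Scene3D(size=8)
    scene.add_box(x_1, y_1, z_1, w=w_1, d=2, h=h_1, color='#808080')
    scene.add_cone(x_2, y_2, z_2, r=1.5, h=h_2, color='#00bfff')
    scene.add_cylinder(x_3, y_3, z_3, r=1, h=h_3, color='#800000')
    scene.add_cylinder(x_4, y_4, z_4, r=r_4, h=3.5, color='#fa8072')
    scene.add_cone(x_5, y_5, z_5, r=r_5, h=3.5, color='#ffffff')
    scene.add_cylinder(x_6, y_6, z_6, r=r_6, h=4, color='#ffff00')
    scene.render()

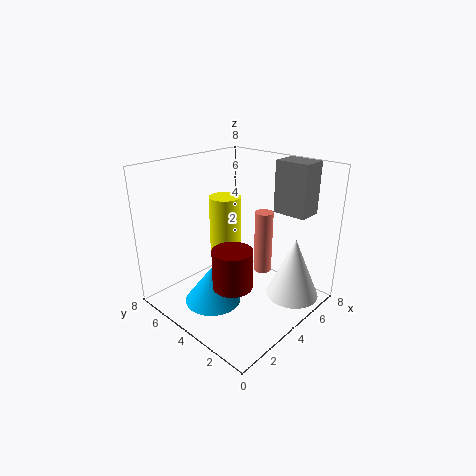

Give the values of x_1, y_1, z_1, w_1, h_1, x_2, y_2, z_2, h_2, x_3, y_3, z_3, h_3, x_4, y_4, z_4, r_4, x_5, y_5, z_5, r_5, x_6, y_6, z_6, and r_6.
x_1 = 6.5, y_1 = 1.5, z_1 = 5, w_1 = 1.5, h_1 = 3, x_2 = 2, y_2 = 4, z_2 = 1, h_2 = 2, x_3 = 2, y_3 = 2.5, z_3 = 2.5, h_3 = 2, x_4 = 5, y_4 = 3, z_4 = 2, r_4 = 0.5, x_5 = 6, y_5 = 1.5, z_5 = 0.5, r_5 = 1.5, x_6 = 5.5, y_6 = 6.5, z_6 = 1.5, r_6 = 1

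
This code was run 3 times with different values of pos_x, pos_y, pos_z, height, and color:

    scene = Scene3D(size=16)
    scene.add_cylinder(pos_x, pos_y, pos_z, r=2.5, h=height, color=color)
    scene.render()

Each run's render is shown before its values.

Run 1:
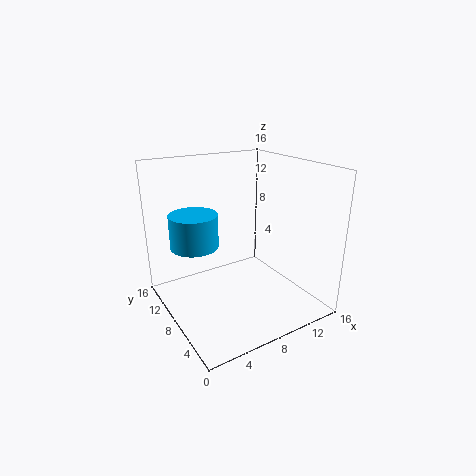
pos_x = 3; pos_y = 8.5; pos_z = 8; height = 3.5; color = 'deepskyblue'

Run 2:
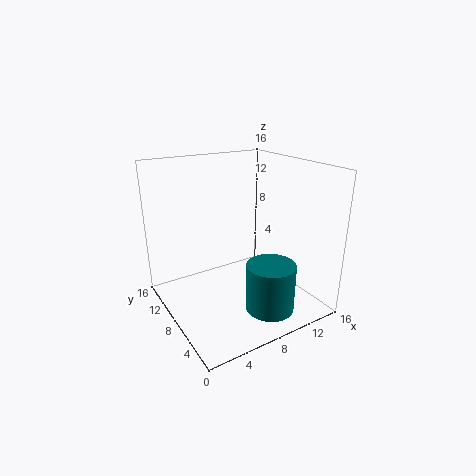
pos_x = 8.5; pos_y = 2.5; pos_z = 2; height = 5; color = 'teal'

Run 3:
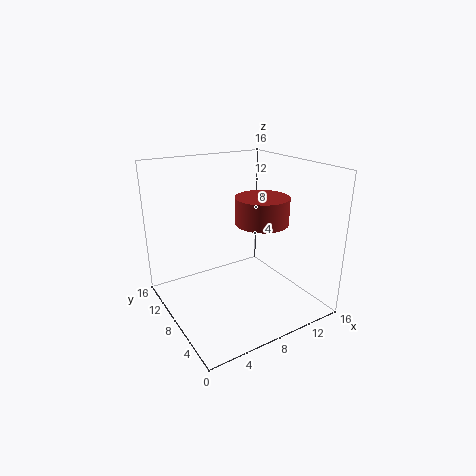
pos_x = 7.5; pos_y = 3; pos_z = 11.5; height = 2.5; color = 'brown'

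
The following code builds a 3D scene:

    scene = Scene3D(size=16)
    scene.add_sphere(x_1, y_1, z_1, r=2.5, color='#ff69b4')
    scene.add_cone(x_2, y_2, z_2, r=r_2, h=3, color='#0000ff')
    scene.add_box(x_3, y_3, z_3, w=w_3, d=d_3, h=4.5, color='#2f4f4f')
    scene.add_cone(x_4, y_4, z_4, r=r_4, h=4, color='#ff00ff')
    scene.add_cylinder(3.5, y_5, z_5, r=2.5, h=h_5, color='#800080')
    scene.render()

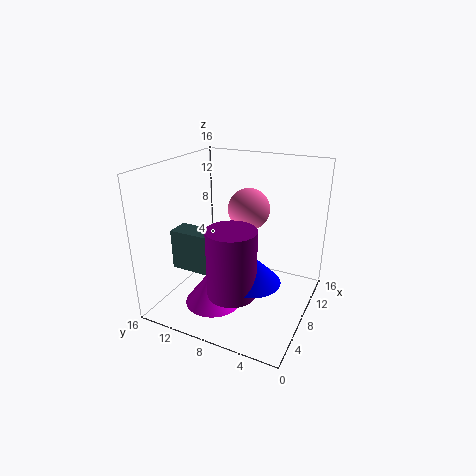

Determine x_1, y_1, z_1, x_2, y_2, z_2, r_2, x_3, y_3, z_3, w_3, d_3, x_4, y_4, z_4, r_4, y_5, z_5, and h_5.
x_1 = 12, y_1 = 8.5, z_1 = 10, x_2 = 5, y_2 = 5, z_2 = 5, r_2 = 3, x_3 = 4.5, y_3 = 10, z_3 = 4.5, w_3 = 2.5, d_3 = 4.5, x_4 = 4, y_4 = 9, z_4 = 2, r_4 = 3, y_5 = 6.5, z_5 = 4, h_5 = 7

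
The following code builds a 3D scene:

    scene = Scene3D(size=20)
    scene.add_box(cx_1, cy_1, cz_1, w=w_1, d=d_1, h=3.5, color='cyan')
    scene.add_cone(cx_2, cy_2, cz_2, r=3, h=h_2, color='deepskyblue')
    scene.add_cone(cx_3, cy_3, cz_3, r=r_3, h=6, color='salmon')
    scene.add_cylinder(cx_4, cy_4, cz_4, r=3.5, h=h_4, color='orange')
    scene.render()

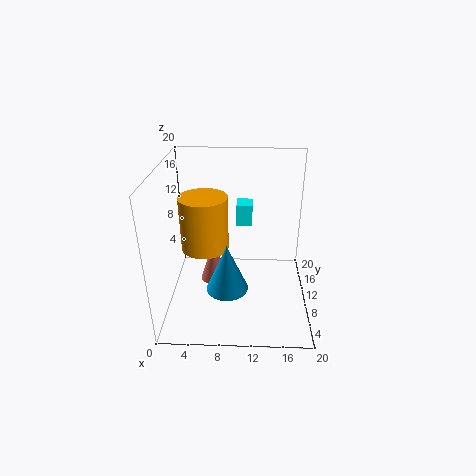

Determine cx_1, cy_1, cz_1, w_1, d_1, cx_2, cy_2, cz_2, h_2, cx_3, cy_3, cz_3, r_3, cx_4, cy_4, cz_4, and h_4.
cx_1 = 9.5, cy_1 = 16.5, cz_1 = 8.5, w_1 = 2.5, d_1 = 3, cx_2 = 8.5, cy_2 = 8.5, cz_2 = 2.5, h_2 = 7, cx_3 = 6.5, cy_3 = 10.5, cz_3 = 3, r_3 = 2, cx_4 = 5, cy_4 = 12.5, cz_4 = 7, h_4 = 8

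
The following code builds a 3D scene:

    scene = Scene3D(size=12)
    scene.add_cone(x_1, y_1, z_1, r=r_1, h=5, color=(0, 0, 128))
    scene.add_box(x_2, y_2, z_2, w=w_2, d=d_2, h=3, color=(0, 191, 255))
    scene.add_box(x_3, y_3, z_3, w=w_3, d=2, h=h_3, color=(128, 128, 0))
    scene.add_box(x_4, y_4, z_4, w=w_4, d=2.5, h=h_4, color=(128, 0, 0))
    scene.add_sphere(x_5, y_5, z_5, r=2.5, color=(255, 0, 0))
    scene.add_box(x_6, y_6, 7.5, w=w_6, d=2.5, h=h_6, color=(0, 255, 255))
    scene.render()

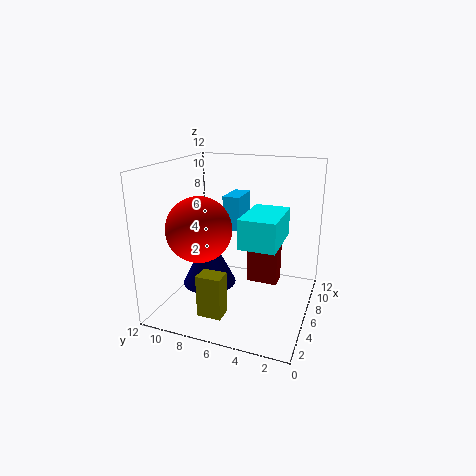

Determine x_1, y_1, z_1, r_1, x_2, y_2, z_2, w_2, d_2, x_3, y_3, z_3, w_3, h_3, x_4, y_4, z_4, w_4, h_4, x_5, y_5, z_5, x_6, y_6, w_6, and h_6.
x_1 = 7.5, y_1 = 9.5, z_1 = 0.5, r_1 = 2.5, x_2 = 7.5, y_2 = 6.5, z_2 = 6, w_2 = 3, d_2 = 1.5, x_3 = 2, y_3 = 6, z_3 = 0.5, w_3 = 1.5, h_3 = 3.5, x_4 = 5.5, y_4 = 2.5, z_4 = 2.5, w_4 = 1.5, h_4 = 3, x_5 = 3, y_5 = 8, z_5 = 7.5, x_6 = 0.5, y_6 = 1.5, w_6 = 4, h_6 = 2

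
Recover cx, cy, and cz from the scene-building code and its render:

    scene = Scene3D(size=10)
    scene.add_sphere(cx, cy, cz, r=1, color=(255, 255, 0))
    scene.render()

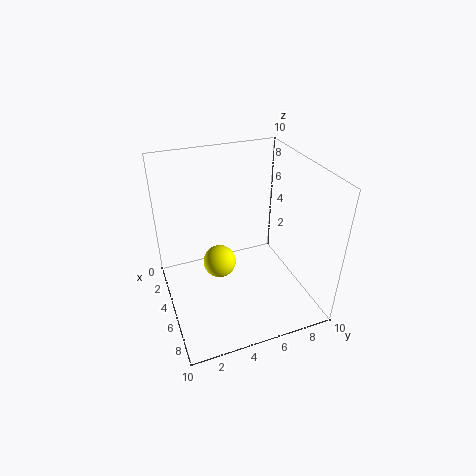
cx = 7, cy = 3, cz = 5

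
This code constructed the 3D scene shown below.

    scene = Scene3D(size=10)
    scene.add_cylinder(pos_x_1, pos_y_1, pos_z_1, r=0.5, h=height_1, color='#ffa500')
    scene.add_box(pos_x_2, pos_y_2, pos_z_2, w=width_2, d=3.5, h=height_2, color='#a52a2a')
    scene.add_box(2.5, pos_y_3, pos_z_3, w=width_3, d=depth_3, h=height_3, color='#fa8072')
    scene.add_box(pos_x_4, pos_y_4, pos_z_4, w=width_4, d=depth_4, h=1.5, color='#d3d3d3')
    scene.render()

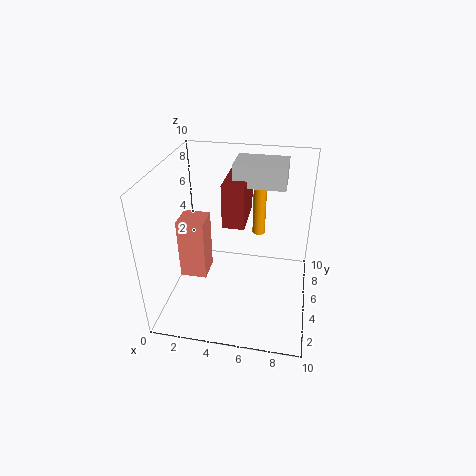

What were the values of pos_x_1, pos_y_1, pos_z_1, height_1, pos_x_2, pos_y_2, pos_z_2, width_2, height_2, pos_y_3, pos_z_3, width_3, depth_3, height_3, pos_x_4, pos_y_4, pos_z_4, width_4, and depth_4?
pos_x_1 = 6; pos_y_1 = 8.5; pos_z_1 = 3.5; height_1 = 4.5; pos_x_2 = 4; pos_y_2 = 4.5; pos_z_2 = 6; width_2 = 1.5; height_2 = 3; pos_y_3 = 0.5; pos_z_3 = 5; width_3 = 1.5; depth_3 = 1.5; height_3 = 3.5; pos_x_4 = 4.5; pos_y_4 = 5.5; pos_z_4 = 8.5; width_4 = 3.5; depth_4 = 2.5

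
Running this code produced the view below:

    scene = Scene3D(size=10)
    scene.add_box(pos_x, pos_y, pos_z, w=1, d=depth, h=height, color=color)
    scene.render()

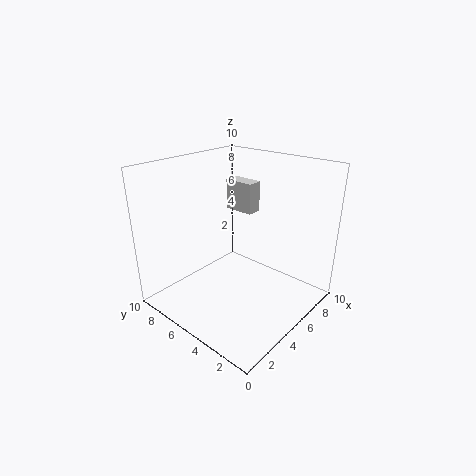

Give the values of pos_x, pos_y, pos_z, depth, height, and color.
pos_x = 5
pos_y = 4
pos_z = 7
depth = 2
height = 2
color = 'lightgray'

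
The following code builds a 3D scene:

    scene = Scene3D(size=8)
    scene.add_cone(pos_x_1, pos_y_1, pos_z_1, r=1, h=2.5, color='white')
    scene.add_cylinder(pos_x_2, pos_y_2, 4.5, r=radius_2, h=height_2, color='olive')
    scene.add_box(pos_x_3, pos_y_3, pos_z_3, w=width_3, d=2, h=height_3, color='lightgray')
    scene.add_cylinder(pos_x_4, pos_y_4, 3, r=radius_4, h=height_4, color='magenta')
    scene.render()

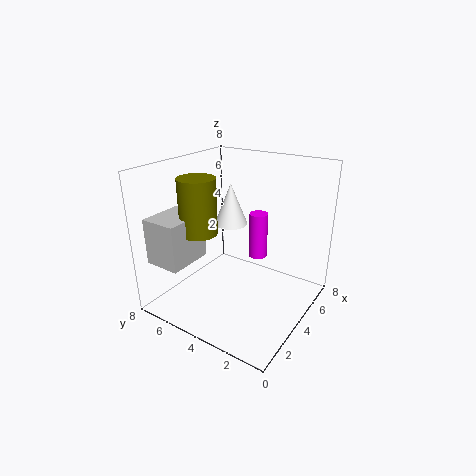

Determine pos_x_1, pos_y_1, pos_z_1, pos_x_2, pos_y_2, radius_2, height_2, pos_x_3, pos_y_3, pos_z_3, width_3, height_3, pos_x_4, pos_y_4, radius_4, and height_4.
pos_x_1 = 5.5
pos_y_1 = 5.5
pos_z_1 = 4
pos_x_2 = 2.5
pos_y_2 = 5.5
radius_2 = 1
height_2 = 3
pos_x_3 = 0.5
pos_y_3 = 5.5
pos_z_3 = 3
width_3 = 2.5
height_3 = 2.5
pos_x_4 = 4.5
pos_y_4 = 3
radius_4 = 0.5
height_4 = 2.5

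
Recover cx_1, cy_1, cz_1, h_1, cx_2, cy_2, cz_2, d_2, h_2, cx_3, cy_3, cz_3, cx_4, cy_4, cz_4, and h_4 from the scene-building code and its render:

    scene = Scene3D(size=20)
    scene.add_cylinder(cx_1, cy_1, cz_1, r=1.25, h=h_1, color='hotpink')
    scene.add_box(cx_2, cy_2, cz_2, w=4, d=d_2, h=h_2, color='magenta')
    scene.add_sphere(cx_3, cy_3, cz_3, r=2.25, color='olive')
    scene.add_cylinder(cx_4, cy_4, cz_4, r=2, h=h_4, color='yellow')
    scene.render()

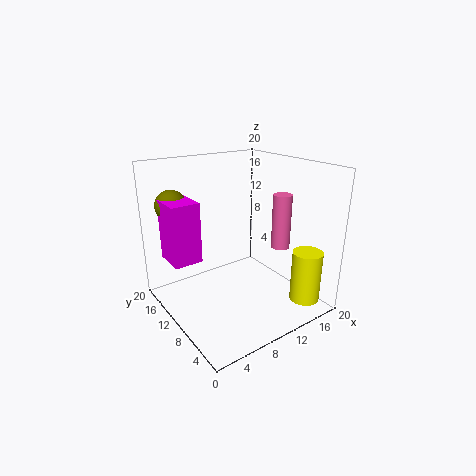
cx_1 = 14; cy_1 = 5.75; cz_1 = 9.25; h_1 = 7.25; cx_2 = 1.5; cy_2 = 12.25; cz_2 = 6.75; d_2 = 4.75; h_2 = 8.5; cx_3 = 3.5; cy_3 = 17; cz_3 = 14; cx_4 = 15.75; cy_4 = 2.25; cz_4 = 2.25; h_4 = 7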